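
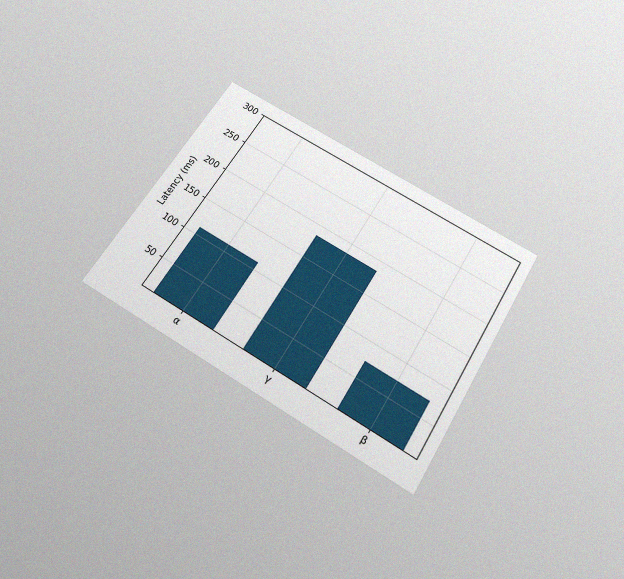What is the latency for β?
74ms

The chart is tilted about 31° clockwise and viewed slightly from below, with some photo noise. Reading along the chart's y-axis, the β bar reaches 74ms.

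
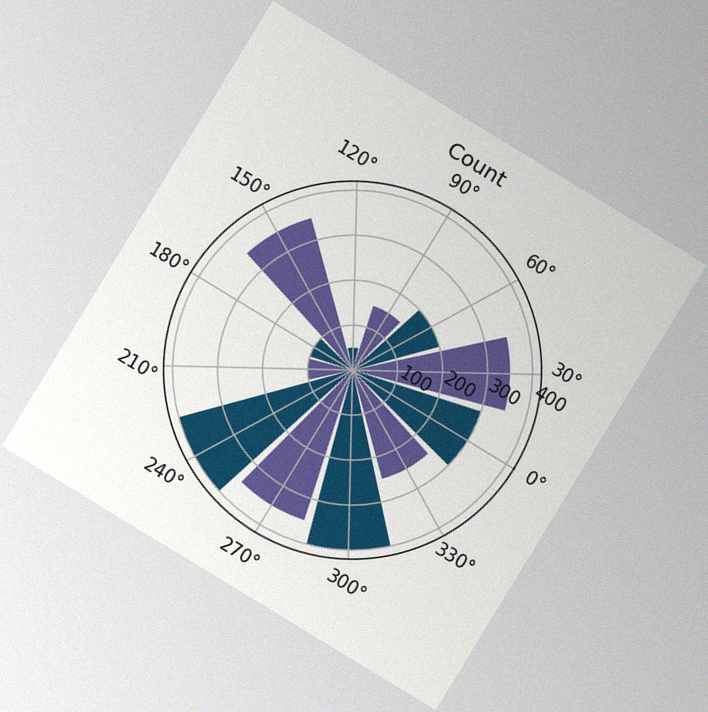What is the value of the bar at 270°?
The chart is tilted about 31° clockwise, with some photo noise. The bar at 270° reaches 350 on the radial axis.

350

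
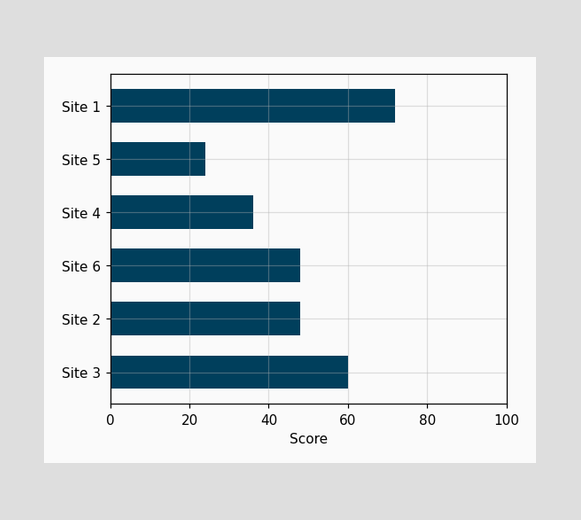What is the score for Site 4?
Reading along the chart's x-axis, the Site 4 bar reaches 36.

36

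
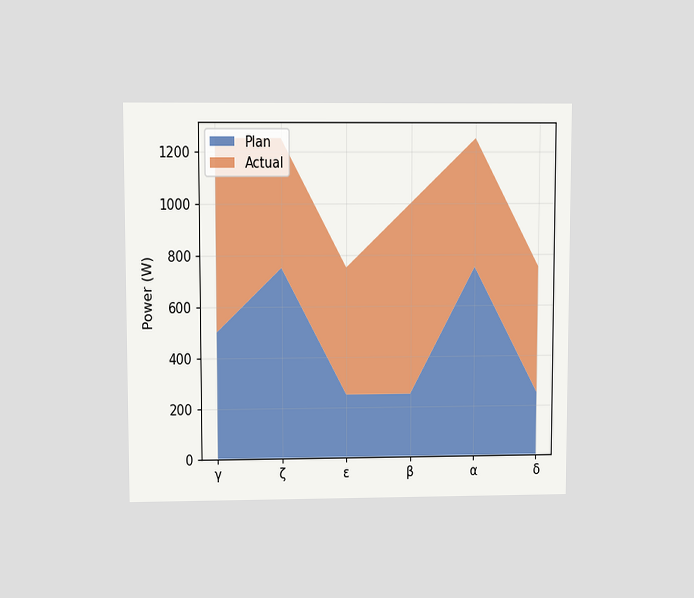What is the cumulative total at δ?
750W

The chart is viewed at a slight angle. The stacked total at δ reaches 750W.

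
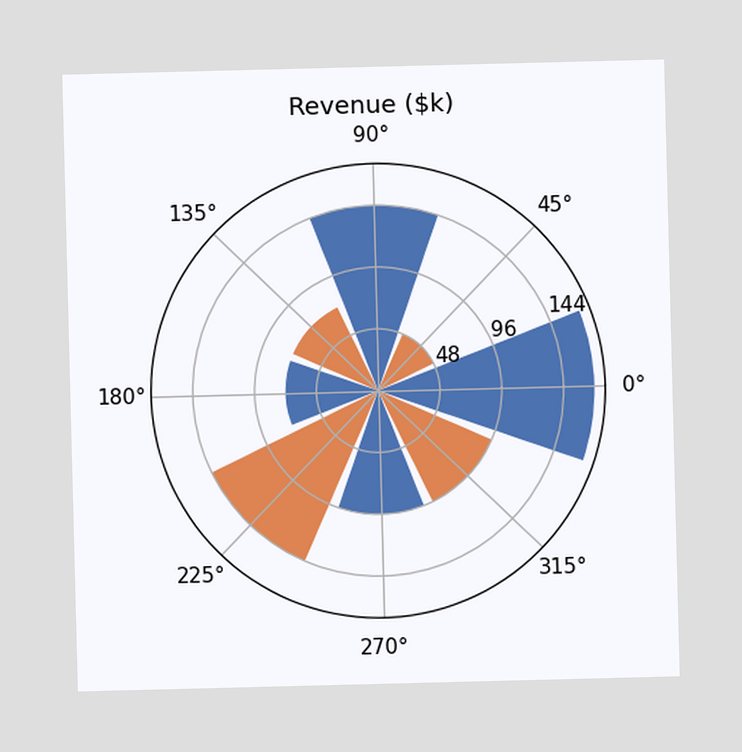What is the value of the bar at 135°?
The bar at 135° reaches $72k on the radial axis.

$72k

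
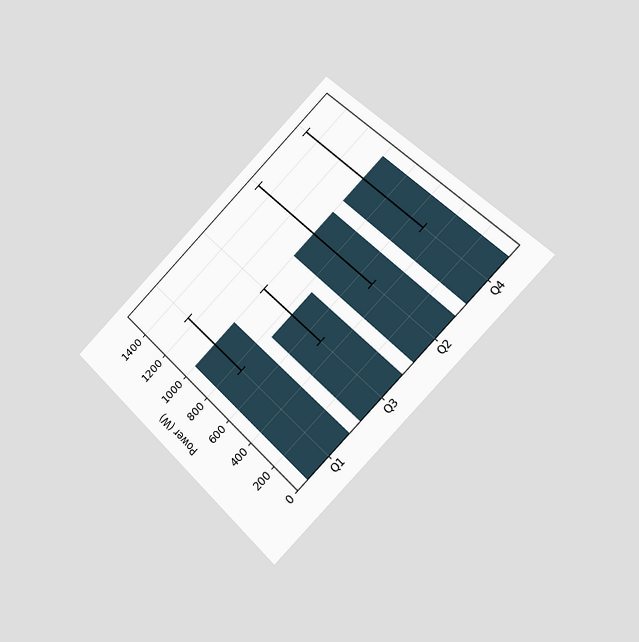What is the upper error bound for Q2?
1500W

The chart is tilted about 45° counter-clockwise and viewed slightly from the right. The Q2 bar's upper whisker reaches 1500W.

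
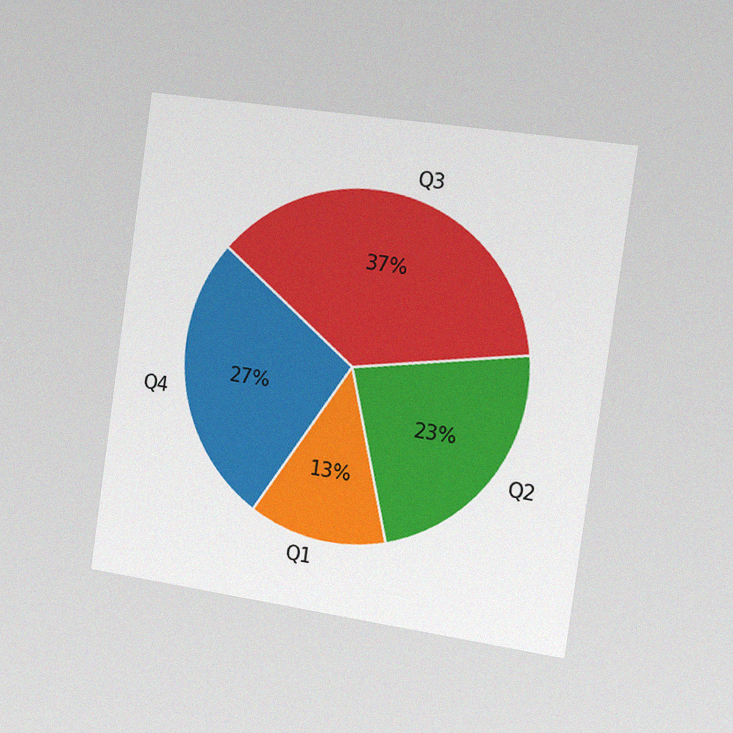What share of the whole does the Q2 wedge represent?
The chart is tilted about 8° clockwise and viewed slightly from the right, with some photo noise. The Q2 slice takes up 23% of the pie.

23%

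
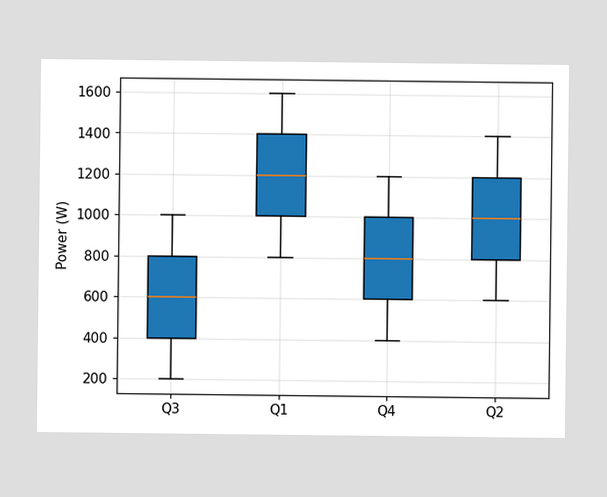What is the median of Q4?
800W

The median line in the Q4 box sits at 800W.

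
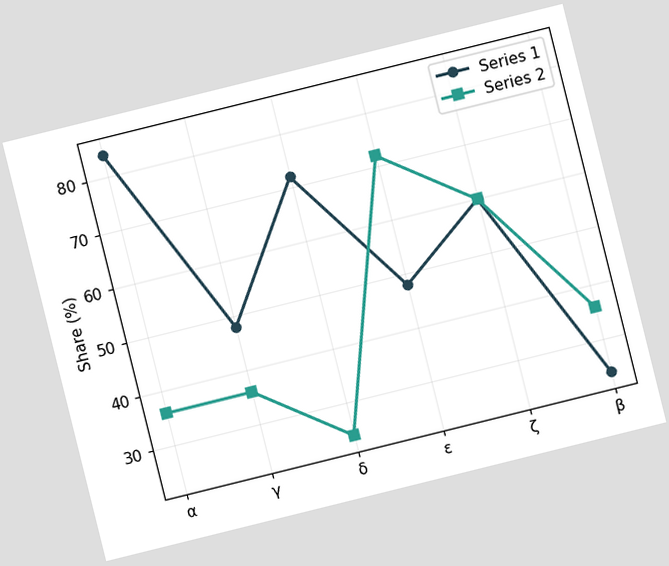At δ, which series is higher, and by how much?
The chart is tilted about 14° counter-clockwise. At δ, Series 1 sits above the other line by 48%.

Series 1, by 48%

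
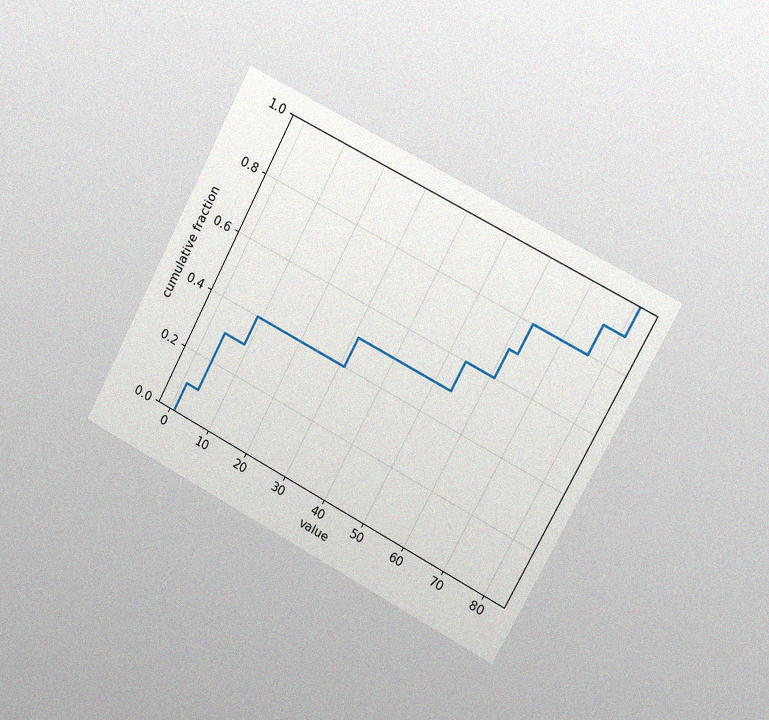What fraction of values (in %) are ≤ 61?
70%

The chart is tilted about 28° clockwise and viewed slightly from the right, with some photo noise. At x=61 the ECDF step is at 70%.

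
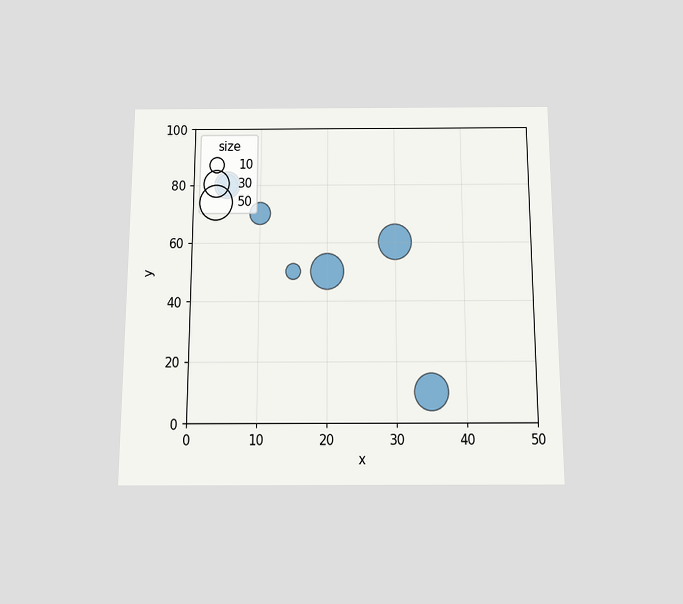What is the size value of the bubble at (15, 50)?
10

The chart is viewed slightly from below. Matching the bubble at (15, 50) against the size legend gives 10.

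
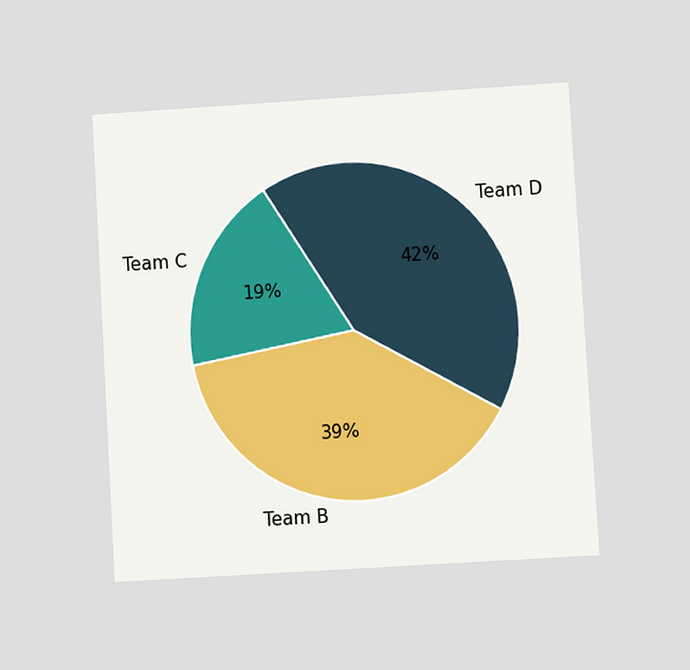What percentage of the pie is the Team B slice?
39%

The chart is tilted about 3° counter-clockwise and viewed at a slight angle. The Team B slice takes up 39% of the pie.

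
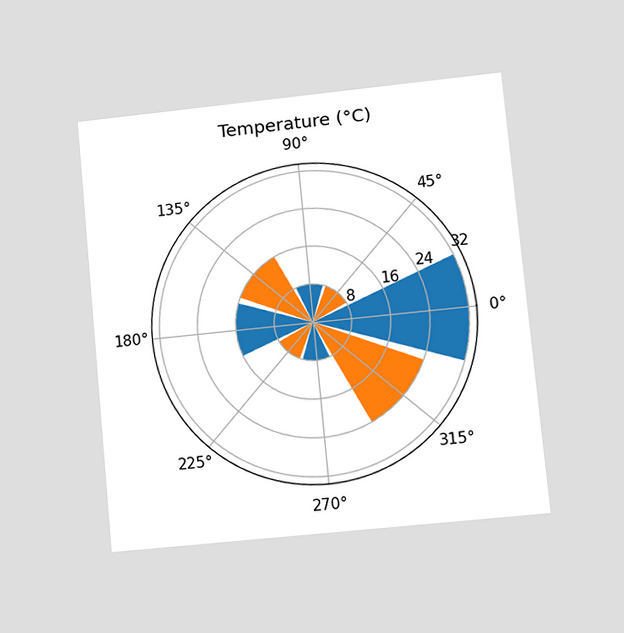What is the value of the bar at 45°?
8°C

The chart is tilted about 5° counter-clockwise and viewed at a slight angle. The bar at 45° reaches 8°C on the radial axis.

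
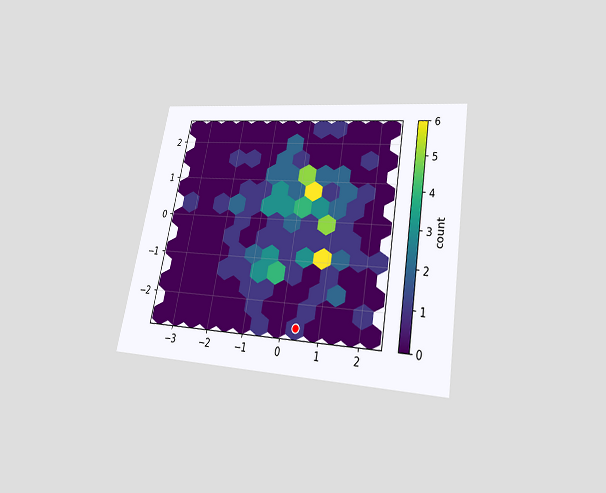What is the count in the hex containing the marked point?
1

The chart is tilted about 10° clockwise and viewed slightly from below. The marked hex reads 1 on the colorbar.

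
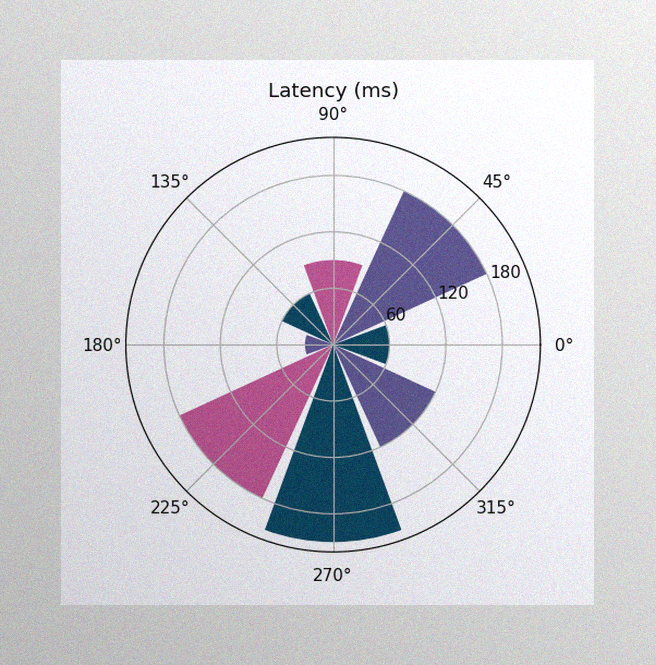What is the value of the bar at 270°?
210ms

The image has some photo noise and uneven lighting. The bar at 270° reaches 210ms on the radial axis.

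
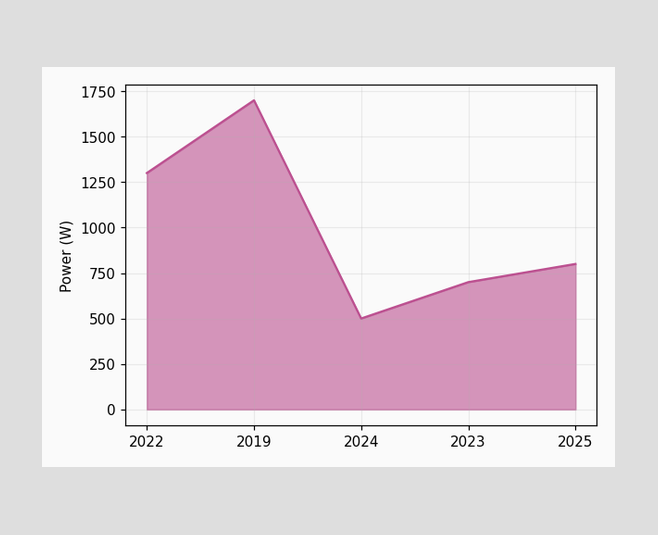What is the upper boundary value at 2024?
At 2024 the upper boundary is at 500W.

500W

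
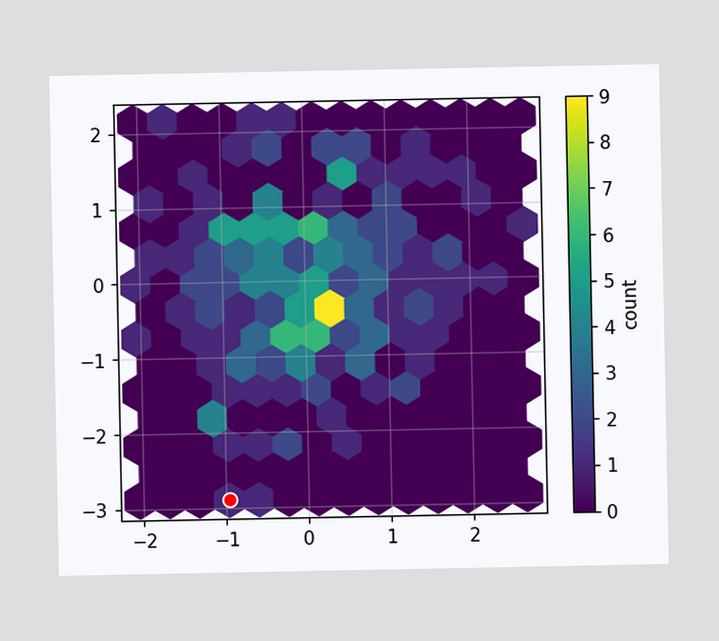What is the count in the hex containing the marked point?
1

The marked hex reads 1 on the colorbar.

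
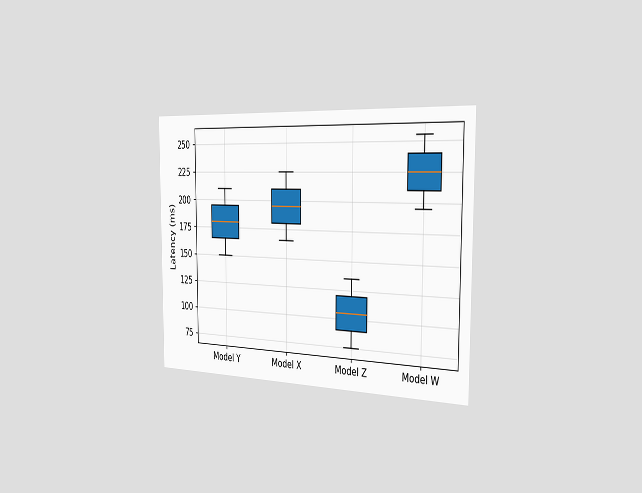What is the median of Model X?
The chart is viewed slightly from the right. The median line in the Model X box sits at 195ms.

195ms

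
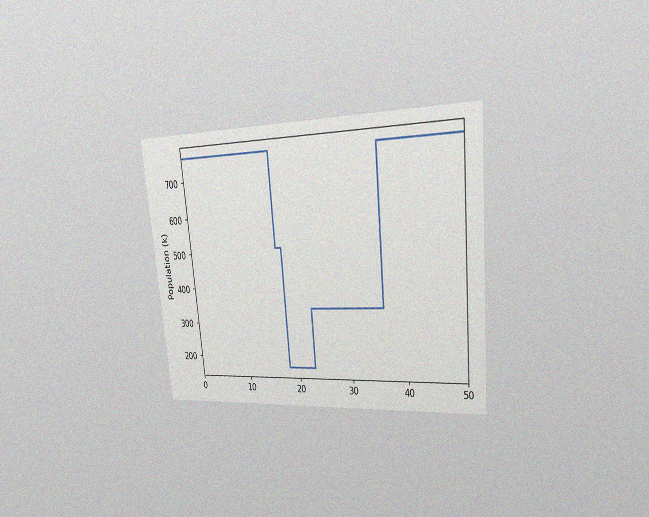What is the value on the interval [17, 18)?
510k

The chart is tilted about 5° counter-clockwise and viewed slightly from the right, with some photo noise. On [17, 18) the step sits at 510k.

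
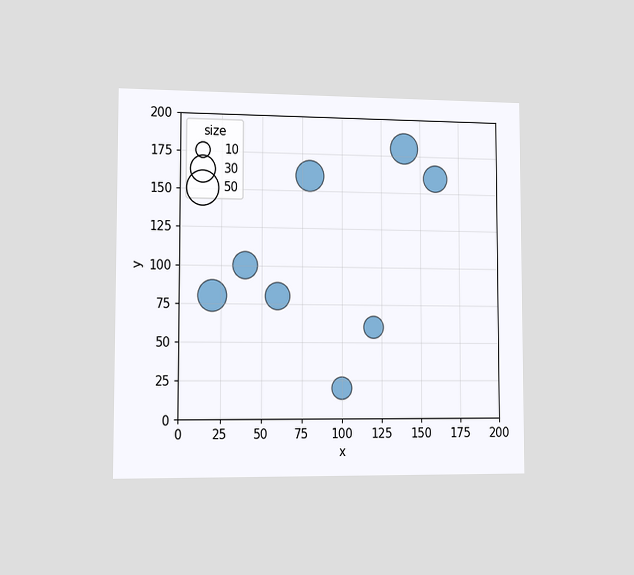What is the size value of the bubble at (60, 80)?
30

The chart is viewed slightly from the left. Matching the bubble at (60, 80) against the size legend gives 30.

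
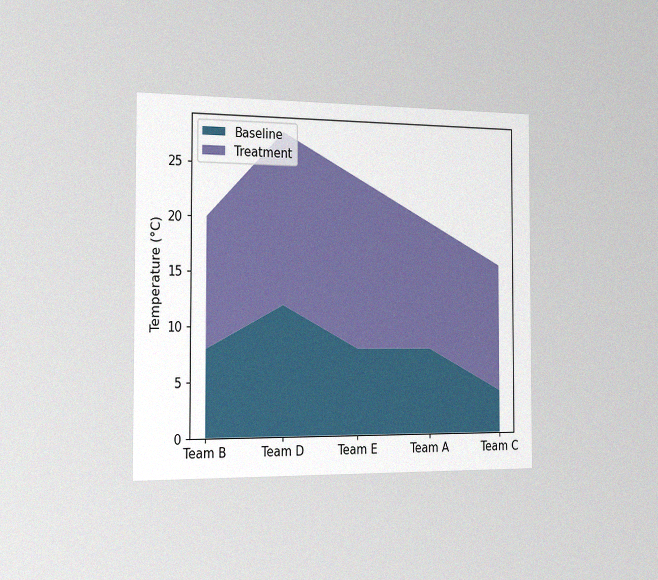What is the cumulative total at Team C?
16°C

The chart is viewed slightly from the left, with some photo noise. The stacked total at Team C reaches 16°C.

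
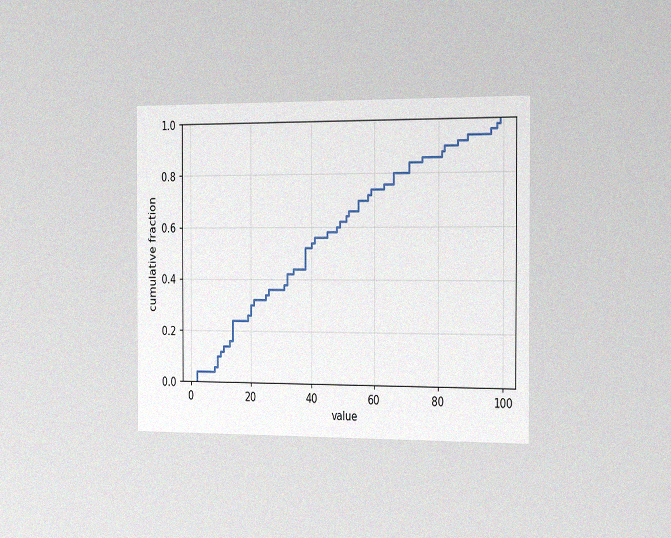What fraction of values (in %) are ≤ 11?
The chart is viewed slightly from the right, with some photo noise. At x=11 the ECDF step is at 14%.

14%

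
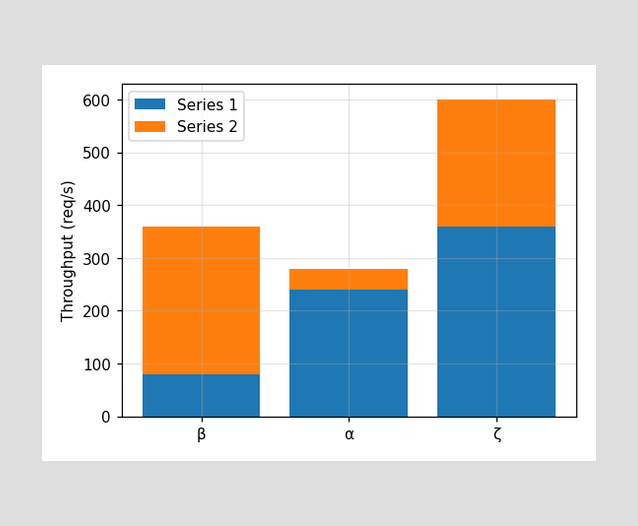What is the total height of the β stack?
The β stack's top reaches 360req/s on the y-axis.

360req/s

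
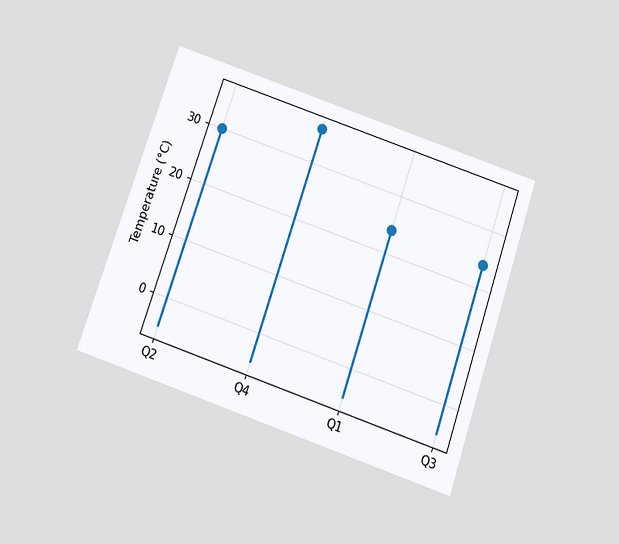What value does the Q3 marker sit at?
24°C

The chart is tilted about 19° clockwise and viewed slightly from below. The Q3 marker sits at 24°C.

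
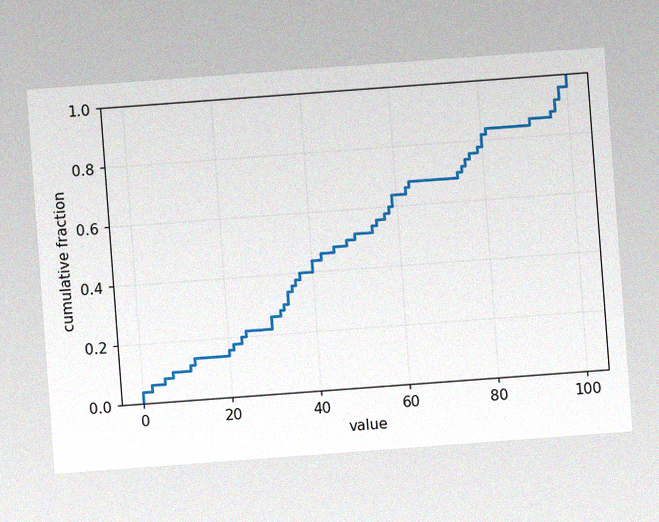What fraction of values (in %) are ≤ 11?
The chart is tilted about 4° counter-clockwise, with some photo noise. At x=11 the ECDF step is at 12%.

12%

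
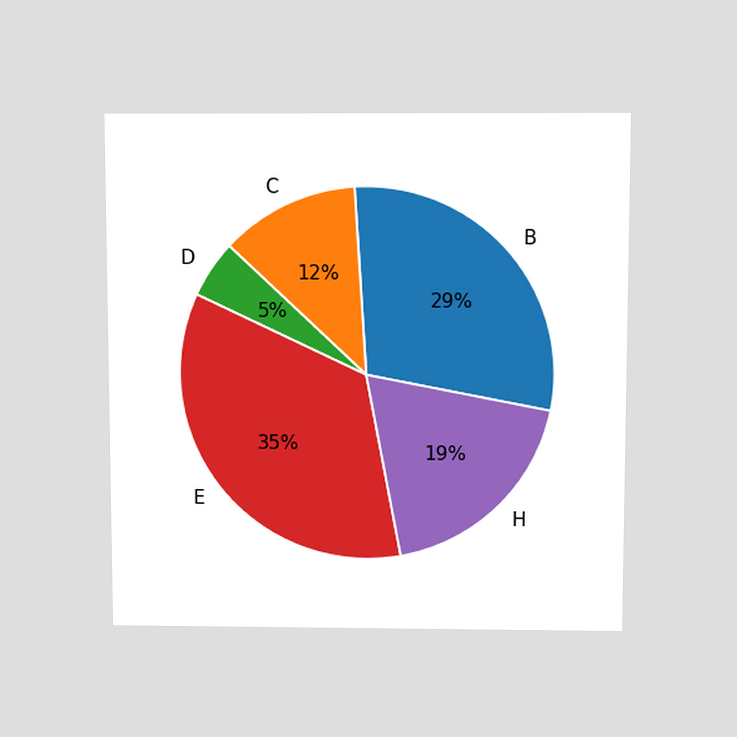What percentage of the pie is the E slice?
35%

The chart is viewed slightly from above. The E slice takes up 35% of the pie.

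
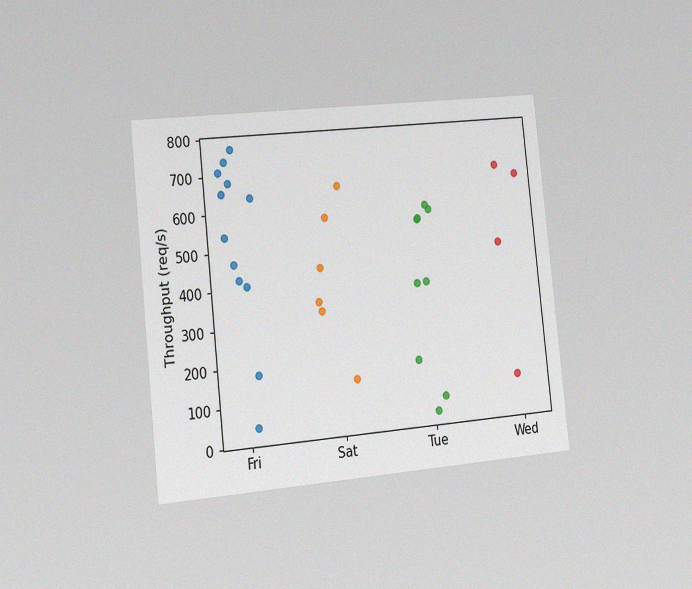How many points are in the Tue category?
The chart is tilted about 6° counter-clockwise and viewed slightly from the left, with some photo noise. Counting the markers in the Tue column gives 9.

9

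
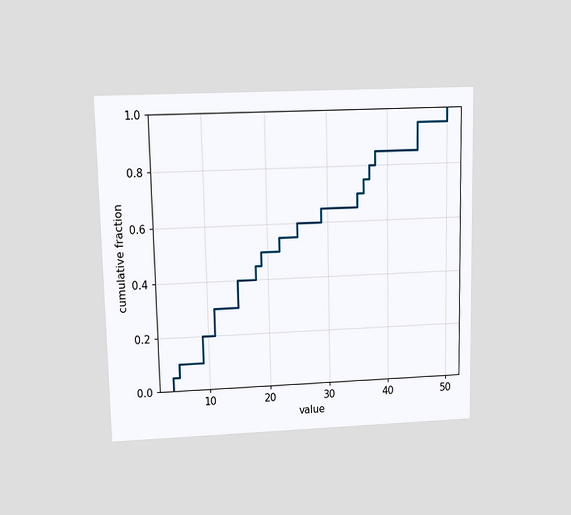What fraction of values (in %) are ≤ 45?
95%

The chart is viewed at a slight angle. At x=45 the ECDF step is at 95%.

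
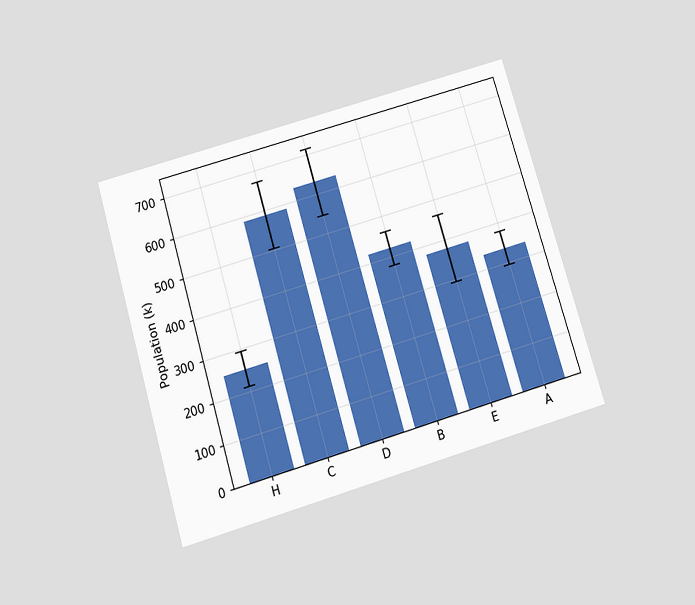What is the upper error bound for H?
294k

The chart is tilted about 17° counter-clockwise and viewed slightly from below. The H bar's upper whisker reaches 294k.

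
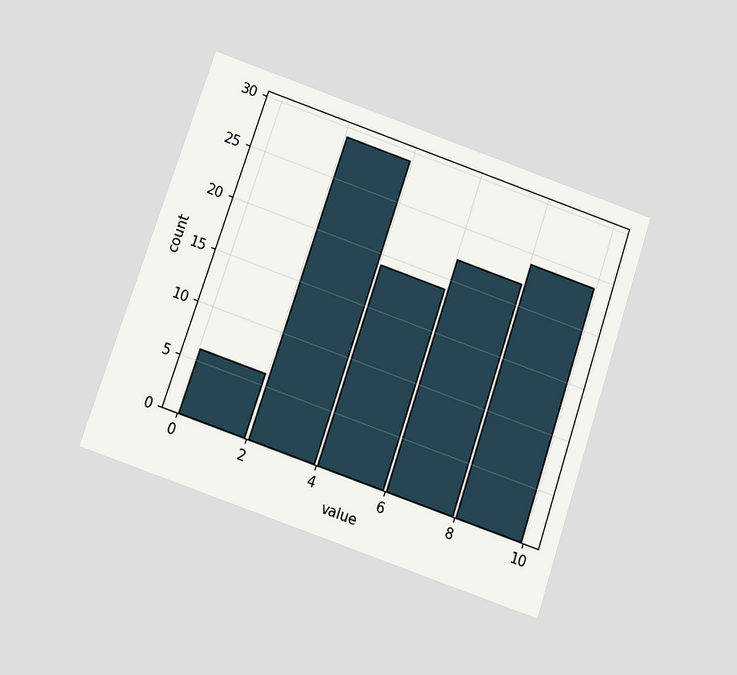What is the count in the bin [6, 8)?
22

The chart is tilted about 19° clockwise and viewed slightly from below. The [6, 8) bin has height 22.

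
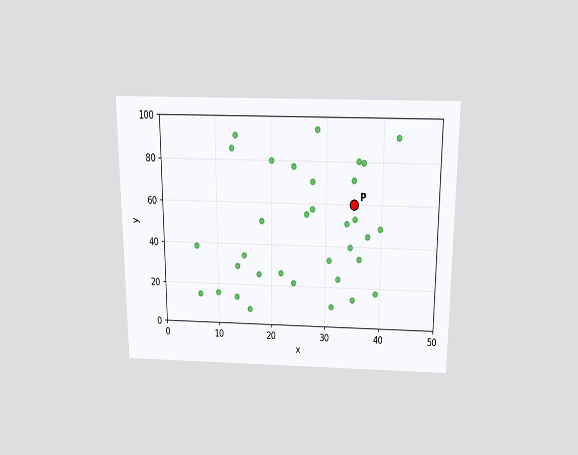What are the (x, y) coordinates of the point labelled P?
The chart is viewed slightly from above. Following the gridlines from P to each axis, P sits at (35, 60).

(35, 60)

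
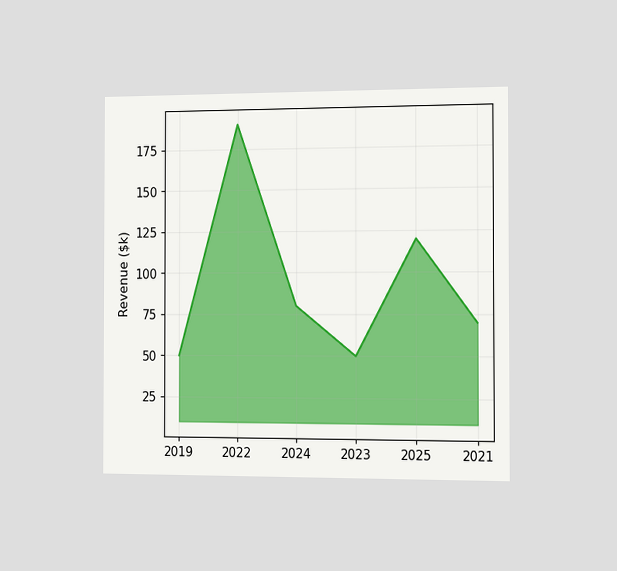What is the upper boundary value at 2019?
The chart is viewed slightly from the right. At 2019 the upper boundary is at $50k.

$50k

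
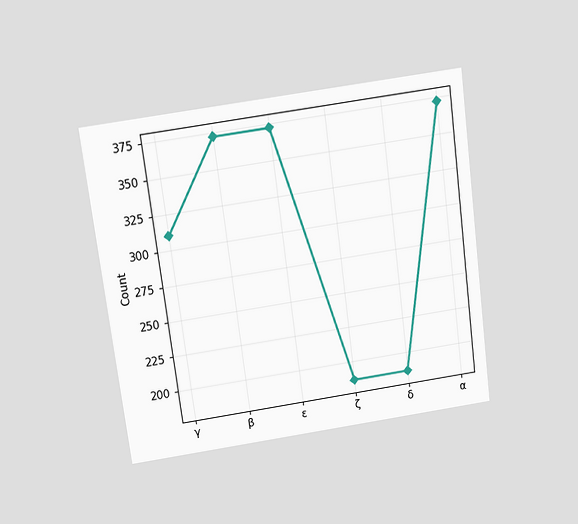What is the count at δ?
186

The chart is tilted about 7° counter-clockwise and viewed slightly from above. At δ, the line is at 186.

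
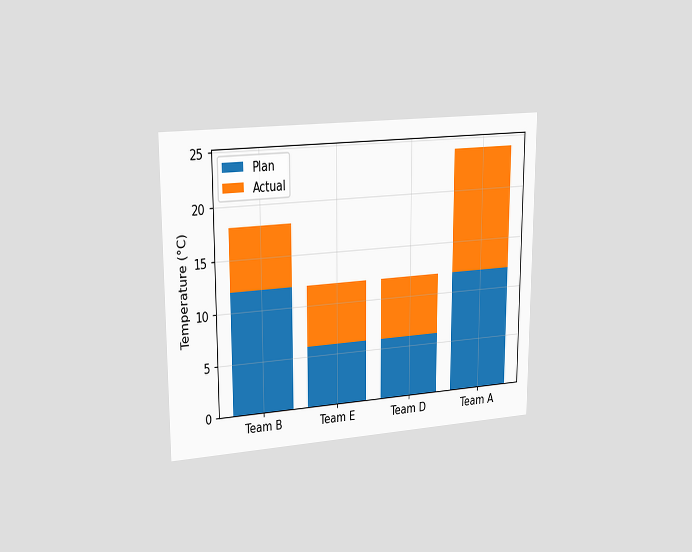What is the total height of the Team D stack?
The chart is viewed slightly from the left. The Team D stack's top reaches 12°C on the y-axis.

12°C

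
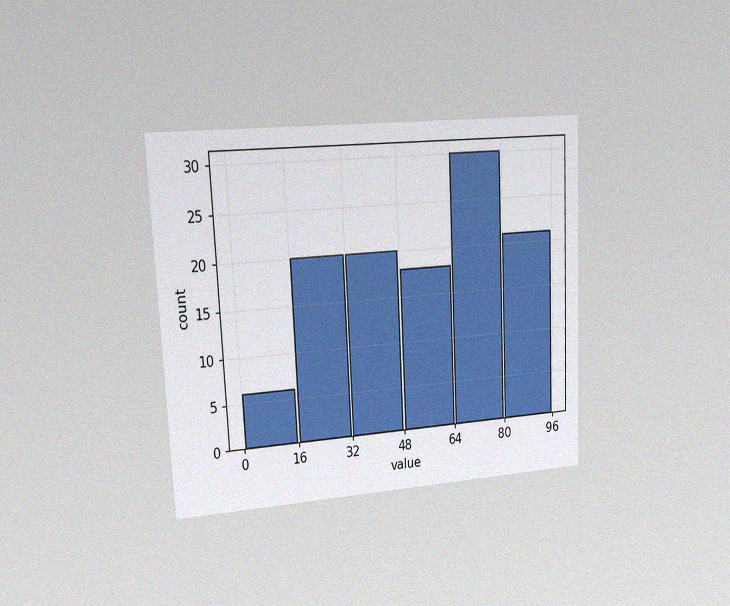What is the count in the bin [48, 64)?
18

The chart is tilted about 3° counter-clockwise and viewed slightly from the left, with some photo noise. The [48, 64) bin has height 18.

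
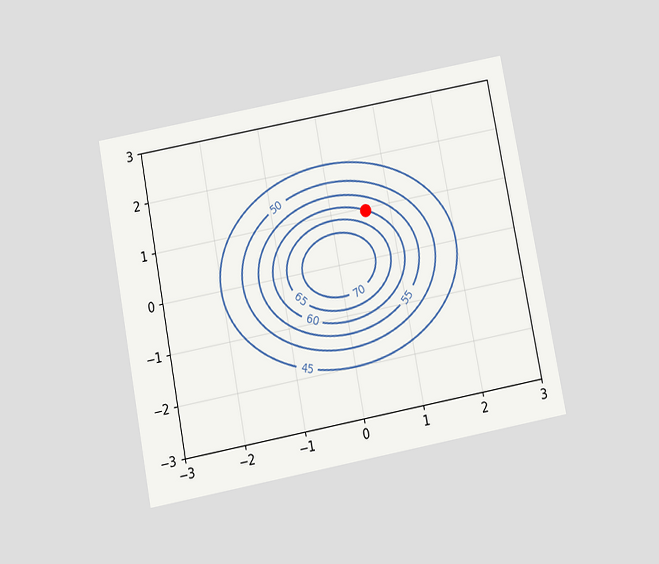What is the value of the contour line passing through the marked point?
The chart is tilted about 11° counter-clockwise and viewed slightly from below. The marked point sits on the contour labelled 60.

60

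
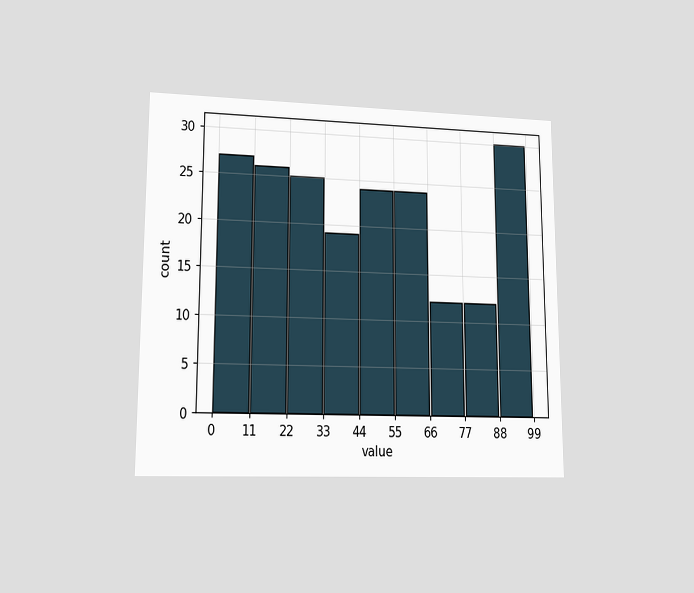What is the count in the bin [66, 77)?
The chart is viewed at a slight angle. The [66, 77) bin has height 12.

12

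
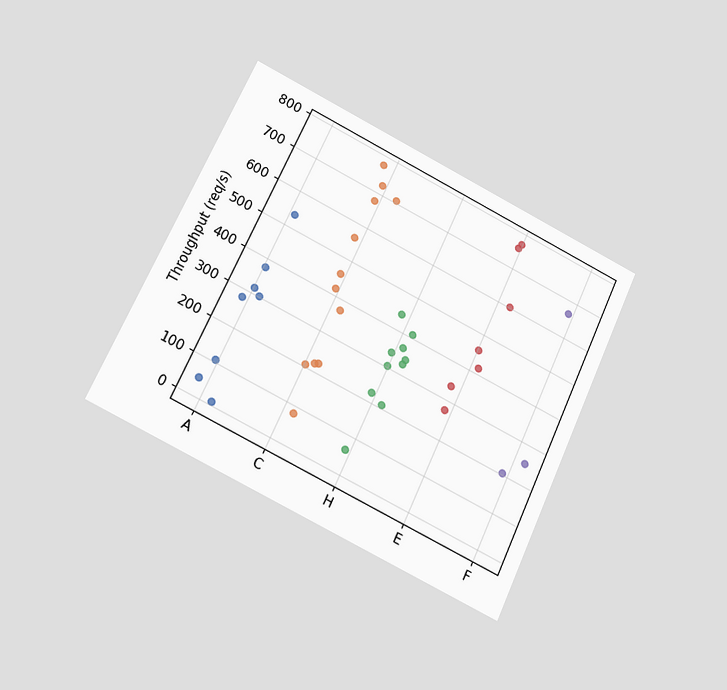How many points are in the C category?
The chart is tilted about 25° clockwise and viewed slightly from below. Counting the markers in the C column gives 12.

12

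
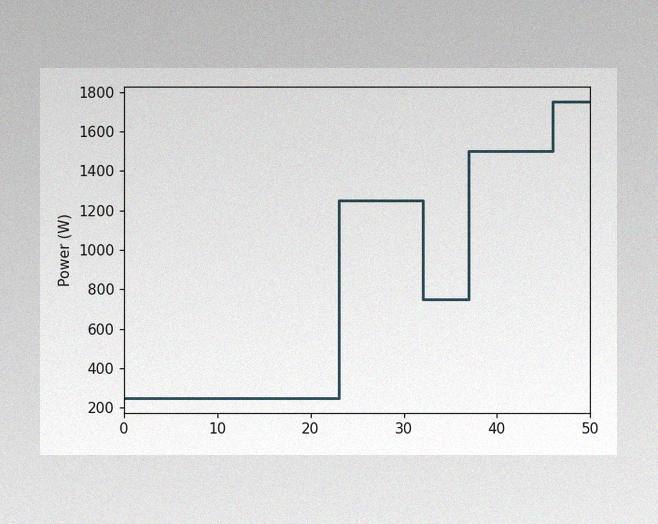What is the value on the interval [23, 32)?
1250W

The image has some photo noise and uneven lighting. On [23, 32) the step sits at 1250W.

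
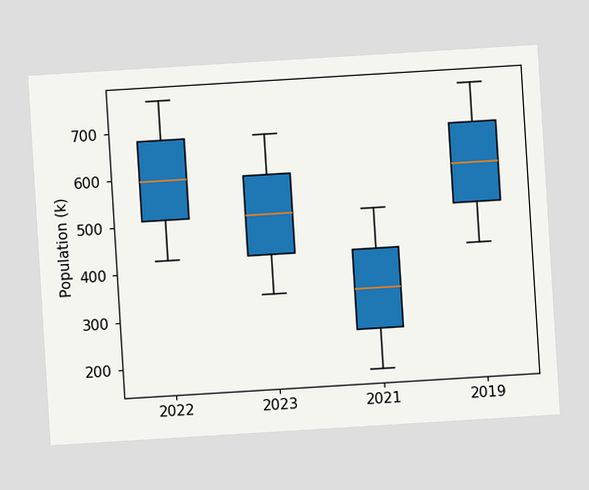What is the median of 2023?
The chart is tilted about 3° counter-clockwise. The median line in the 2023 box sits at 510k.

510k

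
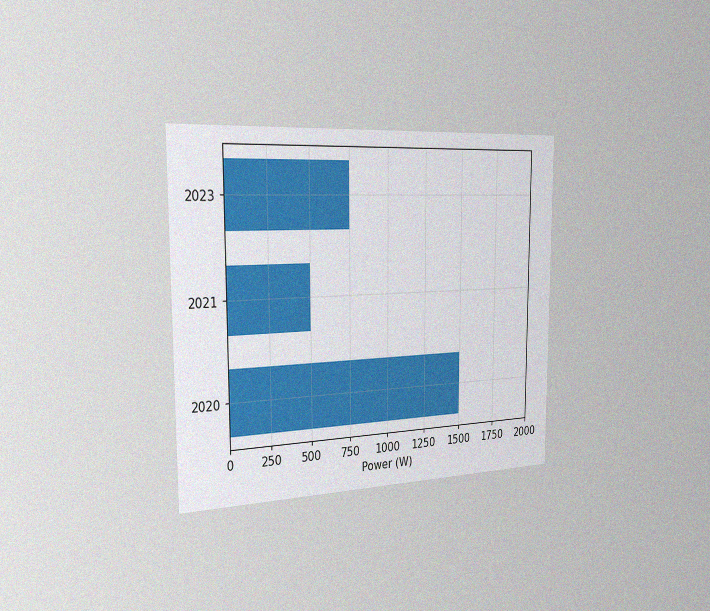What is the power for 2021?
500W

The chart is viewed slightly from the left, with some photo noise. Reading along the chart's x-axis, the 2021 bar reaches 500W.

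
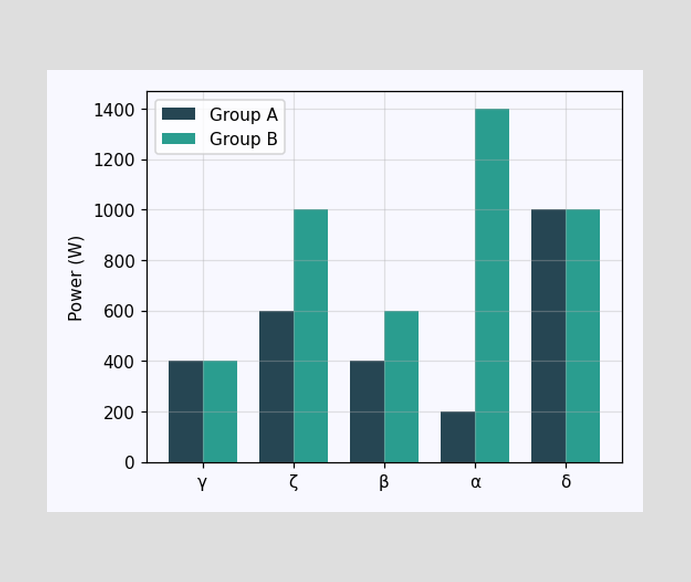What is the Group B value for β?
The Group B bar at β reaches 600W on the y-axis.

600W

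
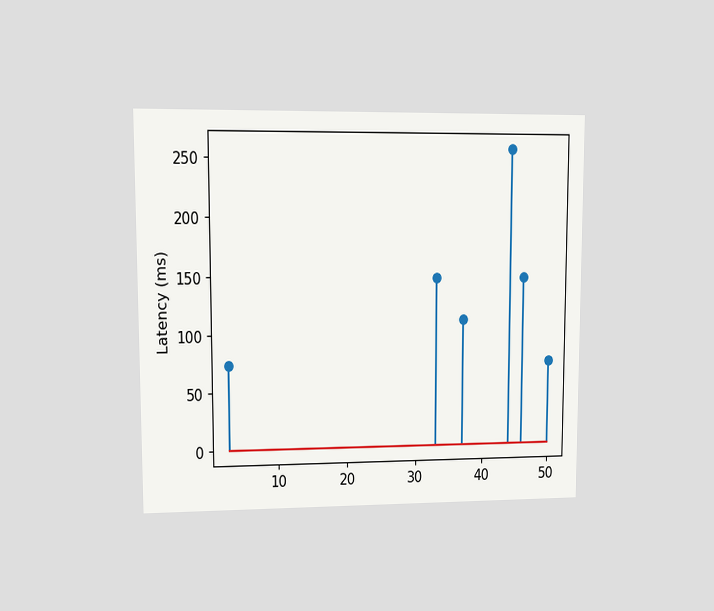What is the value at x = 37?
The chart is viewed at a slight angle. The stem at x=37 reaches 111ms.

111ms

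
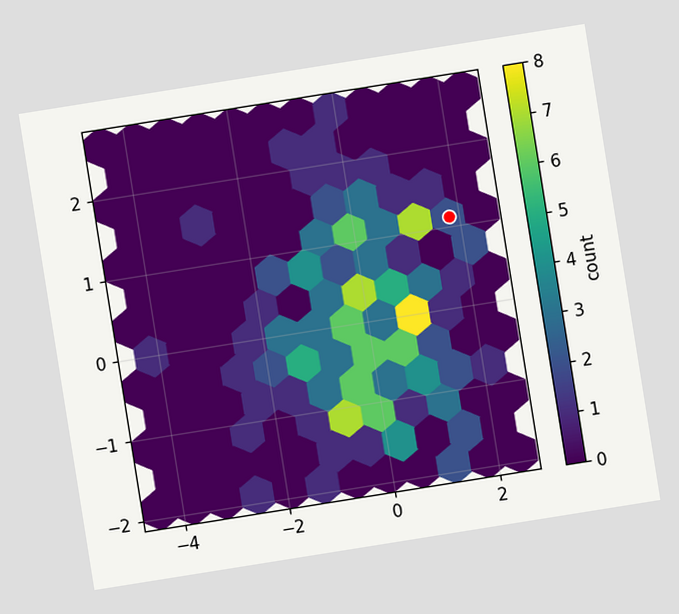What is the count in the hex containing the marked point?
2

The chart is tilted about 9° counter-clockwise. The marked hex reads 2 on the colorbar.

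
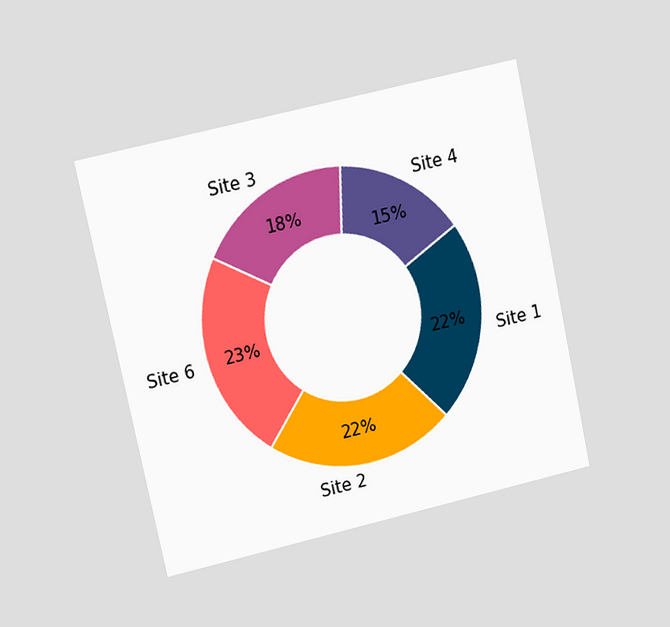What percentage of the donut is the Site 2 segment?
22%

The chart is tilted about 12° counter-clockwise and viewed at a slight angle. The Site 2 segment takes up 22% of the ring.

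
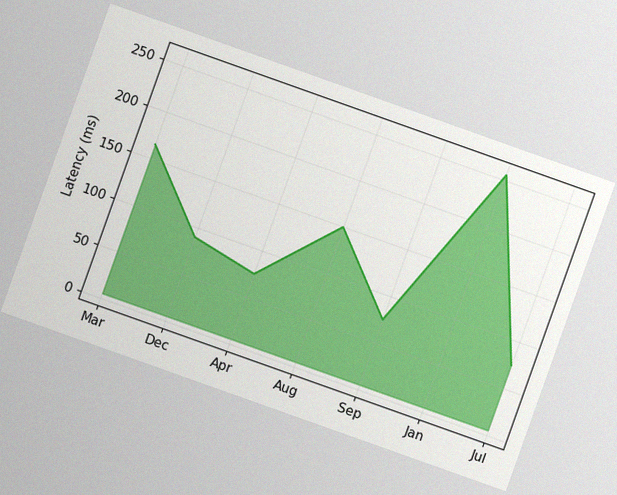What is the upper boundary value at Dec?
90ms

The chart is tilted about 20° clockwise, with some photo noise. At Dec the upper boundary is at 90ms.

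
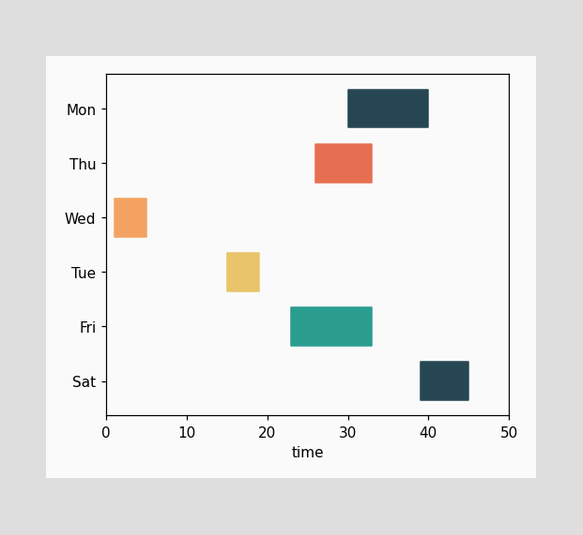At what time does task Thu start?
26

The Thu bar begins at t=26.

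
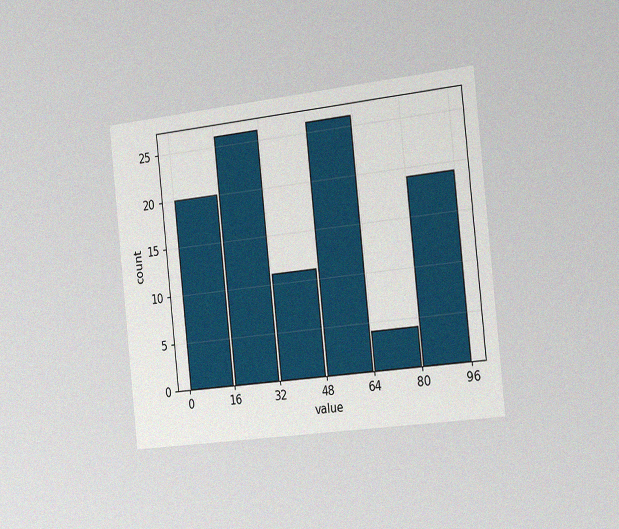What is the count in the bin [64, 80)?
The chart is tilted about 6° counter-clockwise and viewed slightly from the right, with some photo noise. The [64, 80) bin has height 4.

4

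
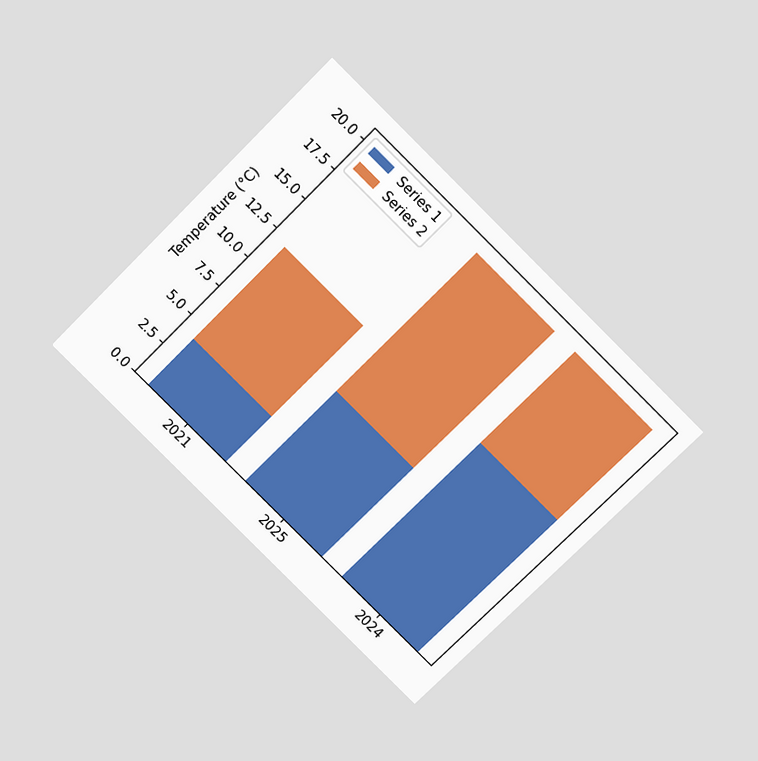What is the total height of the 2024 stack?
20°C

The chart is tilted about 45° clockwise and viewed slightly from above. The 2024 stack's top reaches 20°C on the y-axis.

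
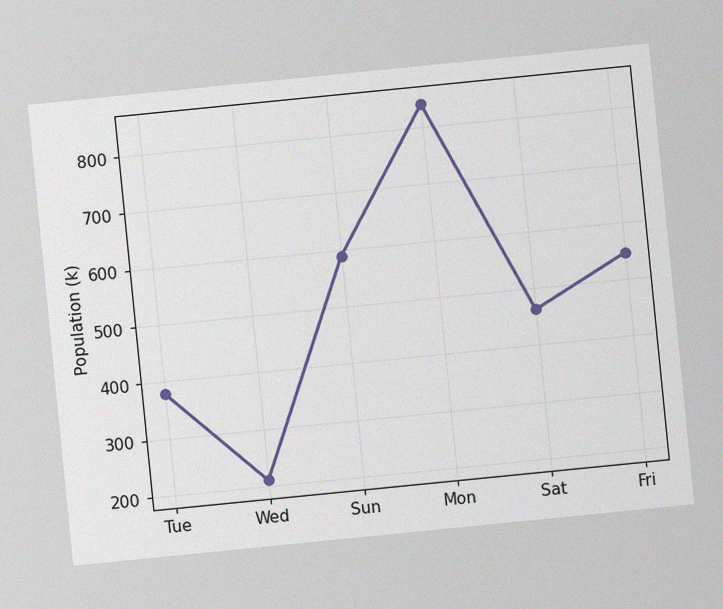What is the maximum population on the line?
The chart is tilted about 6° counter-clockwise, with some photo noise. The highest point is at Mon, and reading across to the y-axis gives 840k.

840k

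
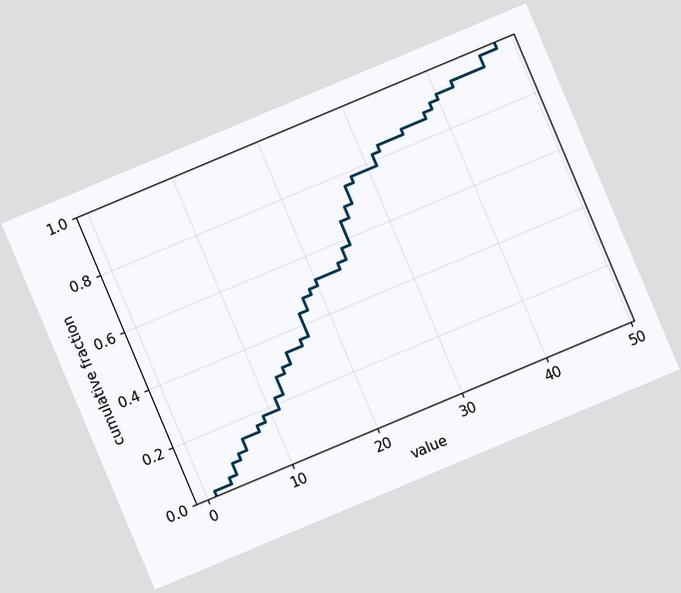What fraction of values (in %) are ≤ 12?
The chart is tilted about 23° counter-clockwise. At x=12 the ECDF step is at 28%.

28%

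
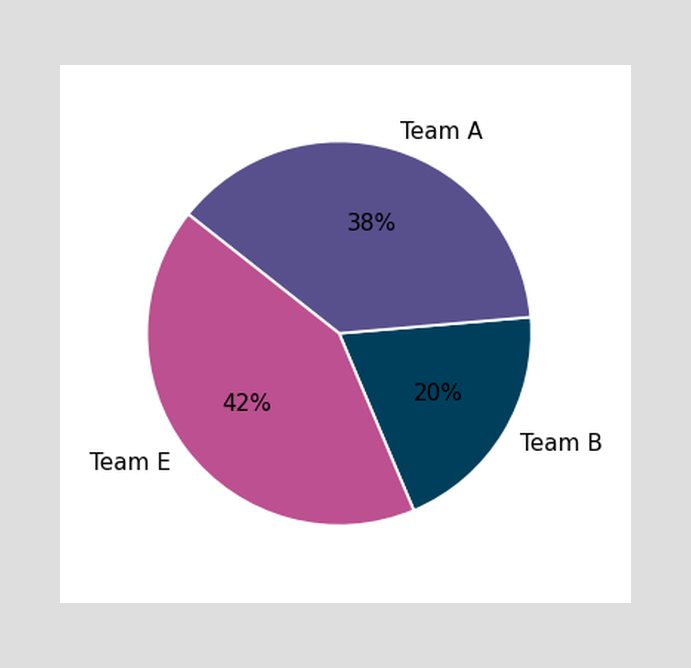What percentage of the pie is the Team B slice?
The Team B slice takes up 20% of the pie.

20%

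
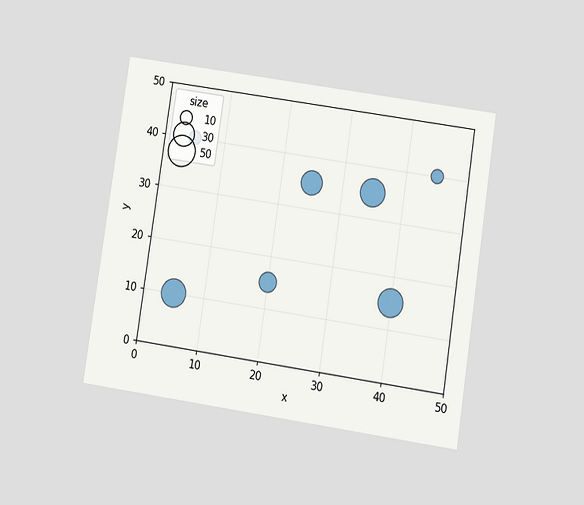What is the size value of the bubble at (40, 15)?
40

The chart is tilted about 9° clockwise and viewed at a slight angle. Matching the bubble at (40, 15) against the size legend gives 40.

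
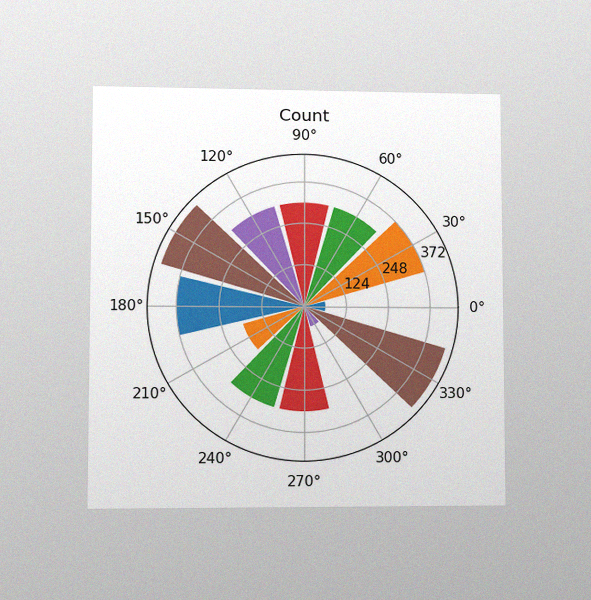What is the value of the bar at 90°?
310

The chart is viewed at a slight angle, with some photo noise. The bar at 90° reaches 310 on the radial axis.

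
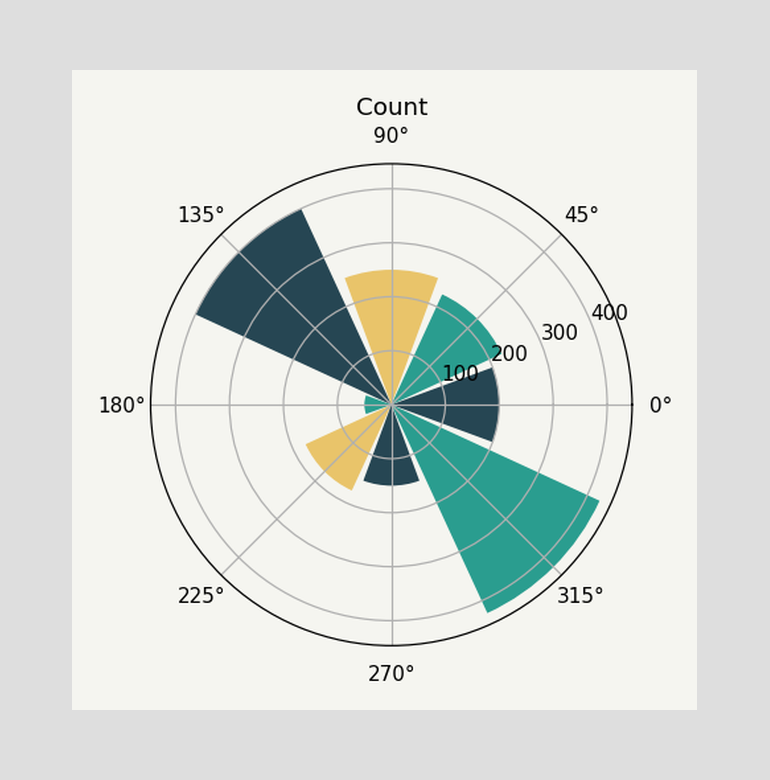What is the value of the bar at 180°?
50

The bar at 180° reaches 50 on the radial axis.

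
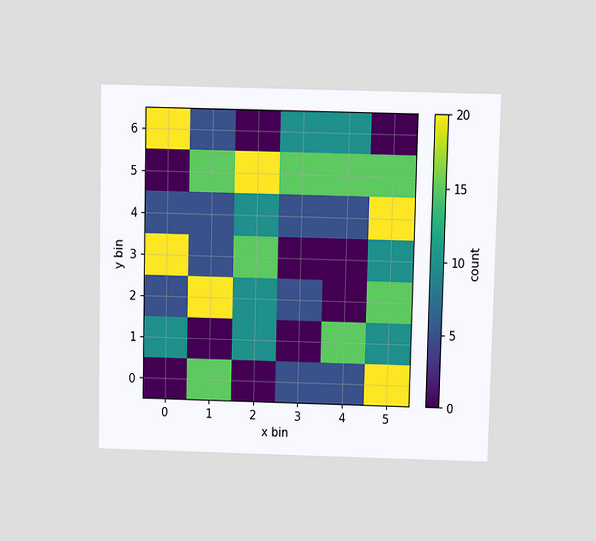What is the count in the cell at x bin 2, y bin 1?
The chart is viewed slightly from above. Matching the cell (2, 1) against the colorbar gives 10.

10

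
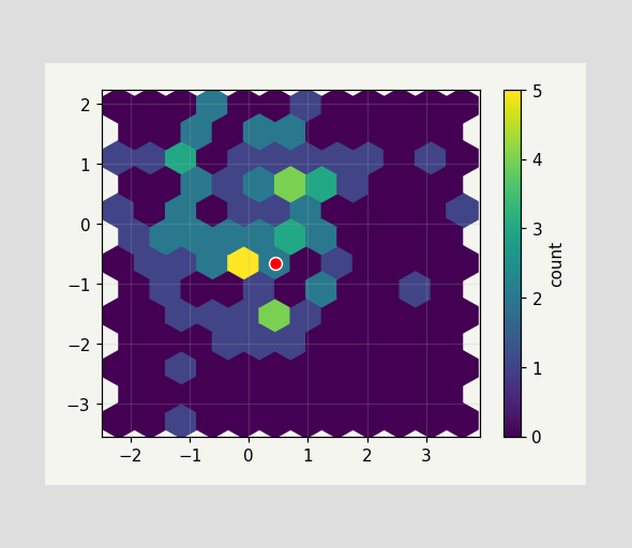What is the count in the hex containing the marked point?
2

The marked hex reads 2 on the colorbar.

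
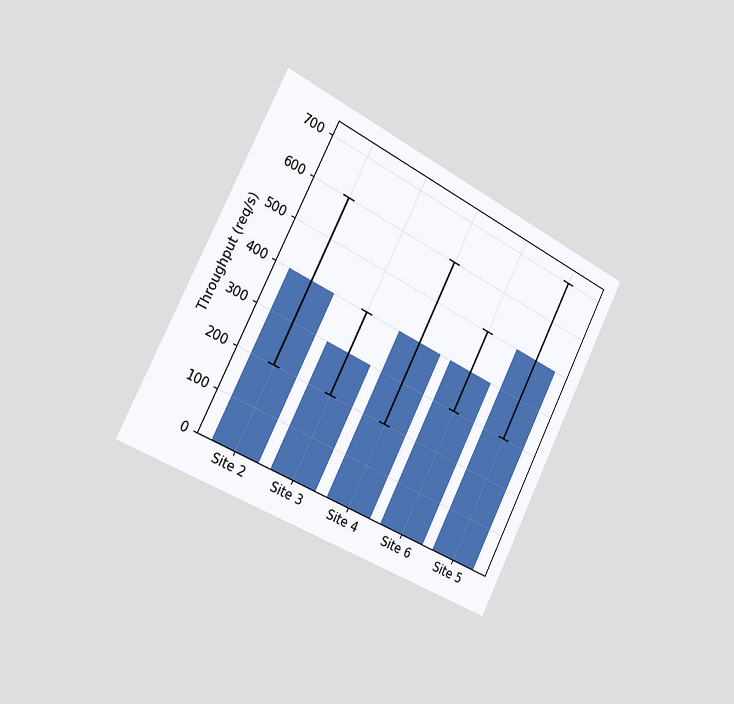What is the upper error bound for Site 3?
The chart is tilted about 27° clockwise and viewed slightly from the left. The Site 3 bar's upper whisker reaches 400req/s.

400req/s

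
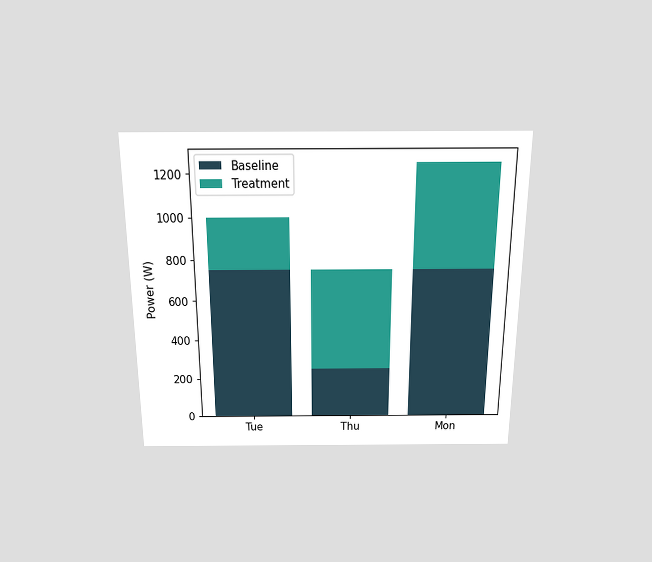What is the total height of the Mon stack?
1250W

The chart is viewed slightly from above. The Mon stack's top reaches 1250W on the y-axis.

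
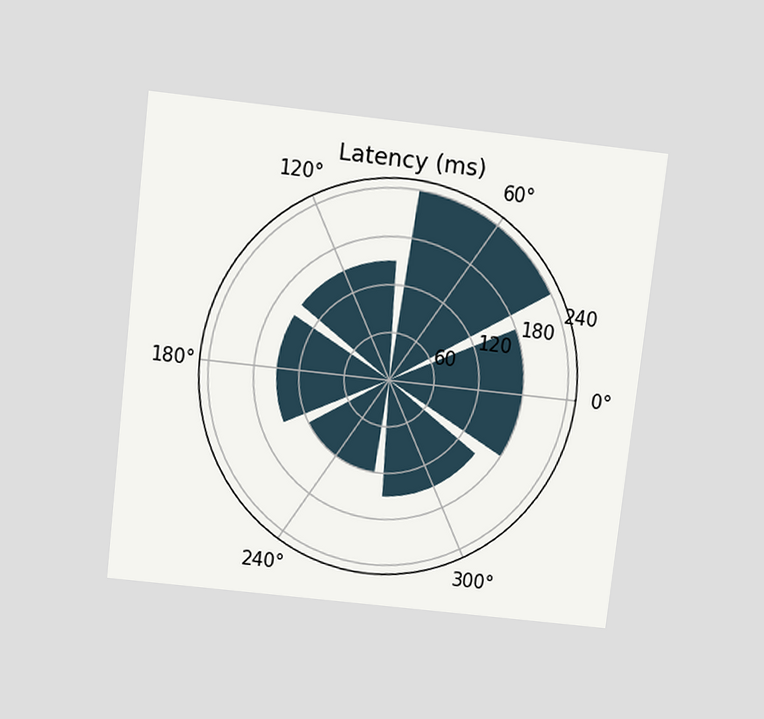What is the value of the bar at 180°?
150ms

The chart is tilted about 7° clockwise and viewed slightly from above. The bar at 180° reaches 150ms on the radial axis.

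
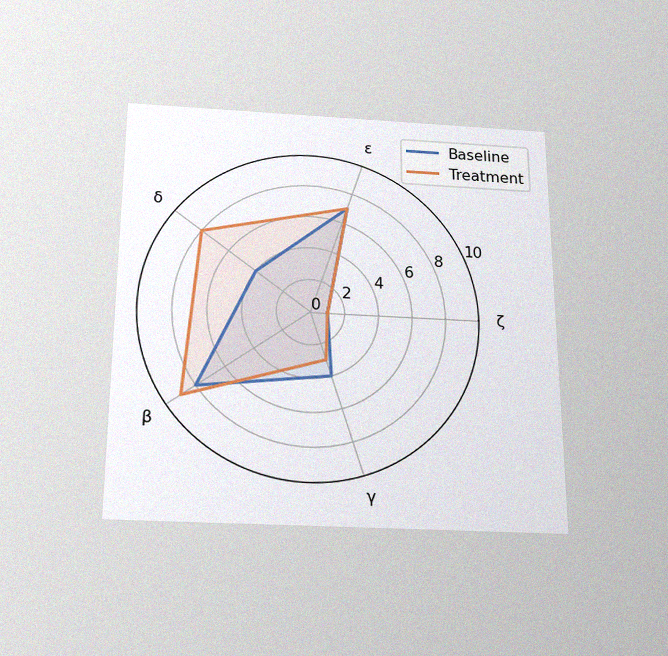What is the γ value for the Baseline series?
4

The chart is viewed slightly from below, with some photo noise. On the γ axis, Baseline reaches 4.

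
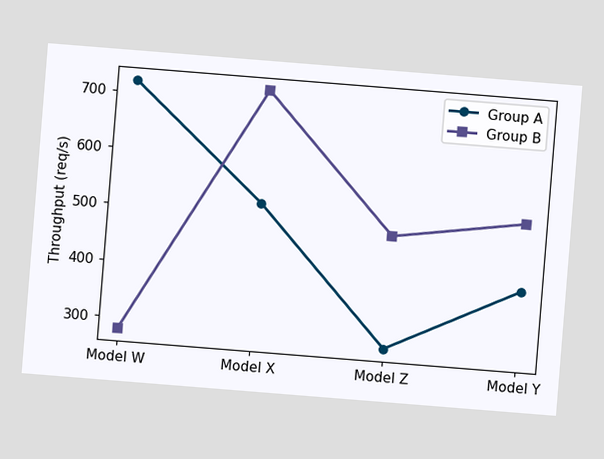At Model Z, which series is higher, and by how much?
The chart is tilted about 5° clockwise. At Model Z, Group B sits above the other line by 200req/s.

Group B, by 200req/s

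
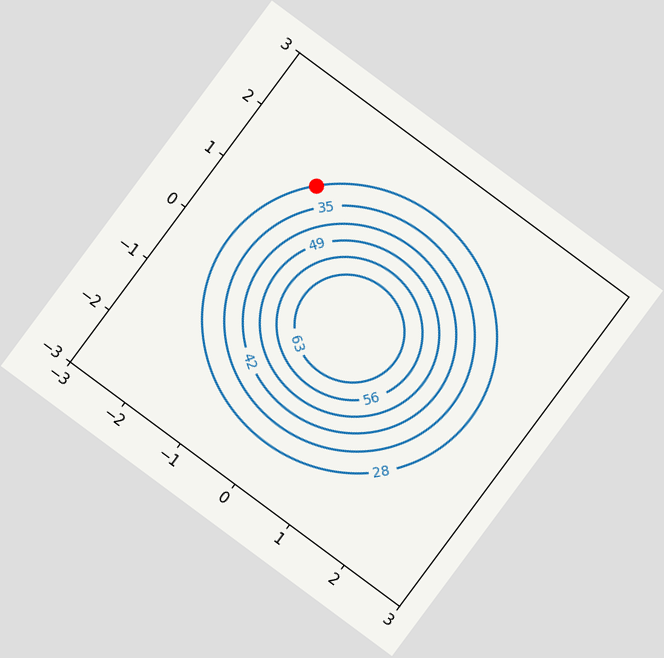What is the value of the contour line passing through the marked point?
28

The chart is tilted about 37° clockwise. The marked point sits on the contour labelled 28.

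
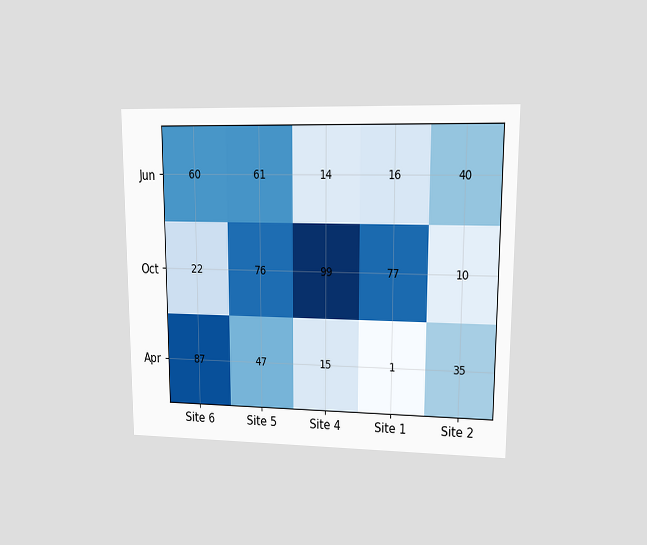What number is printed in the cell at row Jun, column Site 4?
14

The chart is viewed at a slight angle. The (Jun, Site 4) cell reads 14.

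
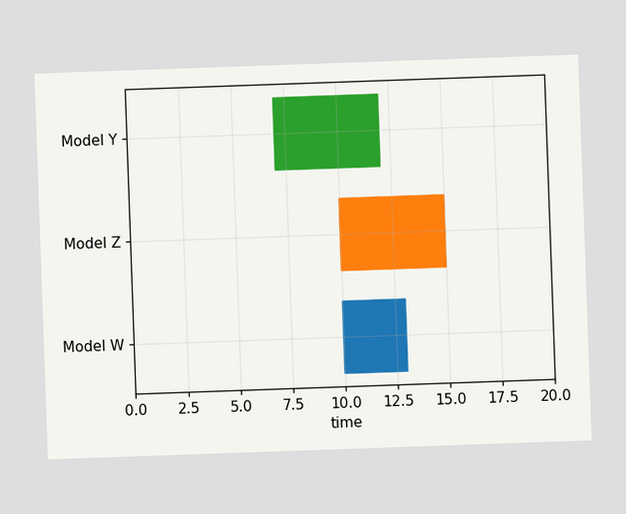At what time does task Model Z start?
The chart is tilted about 2° counter-clockwise. The Model Z bar begins at t=10.

10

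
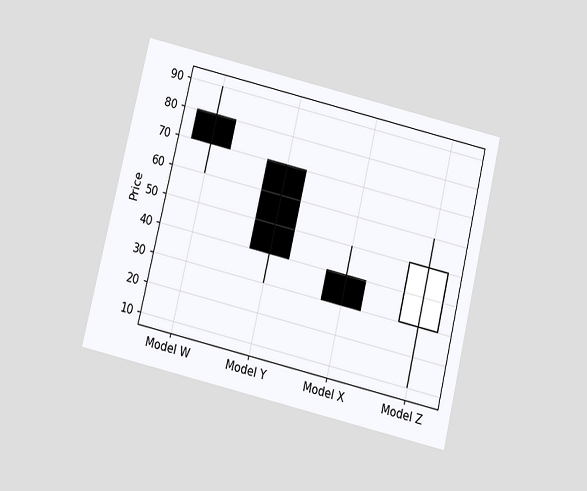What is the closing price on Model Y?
The chart is tilted about 13° clockwise and viewed at a slight angle. The Model Y candle closes at 40.

40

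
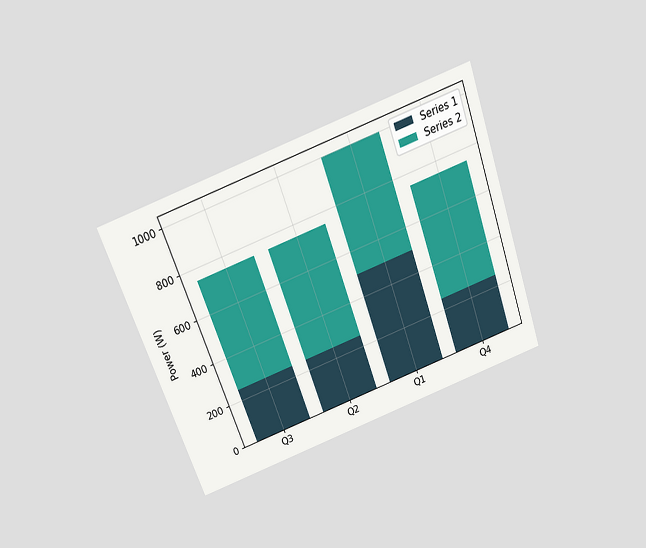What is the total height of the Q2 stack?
The chart is tilted about 20° counter-clockwise and viewed slightly from above. The Q2 stack's top reaches 750W on the y-axis.

750W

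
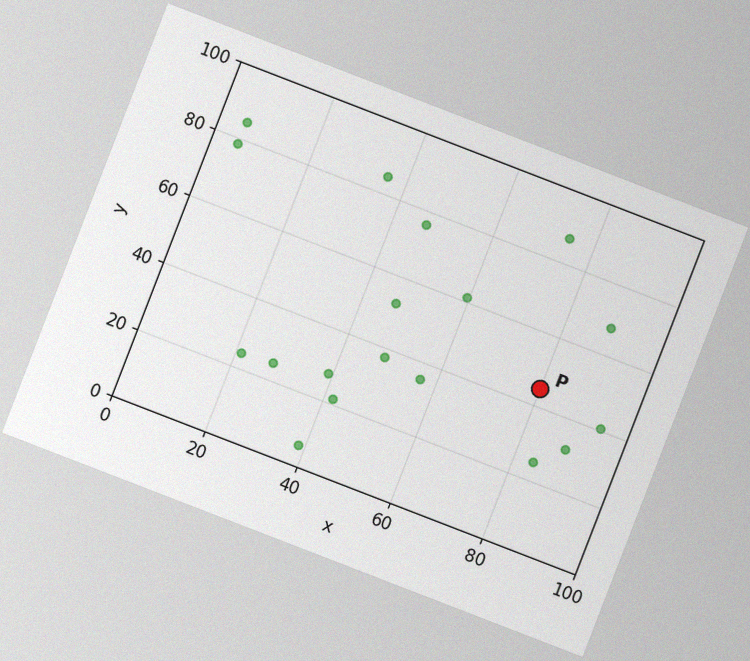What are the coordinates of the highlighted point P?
(80, 45)

The chart is tilted about 21° clockwise, with some photo noise. Following the gridlines from P to each axis, P sits at (80, 45).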